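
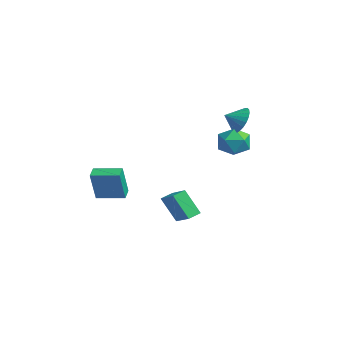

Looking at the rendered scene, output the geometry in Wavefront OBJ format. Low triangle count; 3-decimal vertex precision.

v -0.043 -0.853 -2.569
v 1.274 -0.663 -1.897
v -0.264 -0.082 -2.354
v 1.053 0.108 -1.682
v 0.647 -0.228 -4.098
v 1.964 -0.038 -3.426
v 0.426 0.543 -3.883
v 1.743 0.733 -3.211
v -0.599 4.086 2.434
v 0.23 4.174 2.911
v -0.761 3.174 2.886
v -0.009 4.335 3.15
v -0.338 4.458 3.28
v -0.707 4.524 3.282
v -1.059 4.524 3.154
v -1.341 4.457 2.917
v -1.51 4.333 2.607
v -1.541 4.172 2.27
v -1.428 3.998 1.958
v -1.189 3.837 1.719
v -0.86 3.714 1.589
v -0.491 3.647 1.587
v -0.139 3.648 1.715
v 0.143 3.715 1.952
v 0.313 3.838 2.262
v 0.343 4 2.599
v -1.308 4.535 0.4
v -0.241 4.477 0.314
v -1.319 3.043 1.286
v -0.252 2.985 1.2
v -0.699 3.74 1.817
v -0.693 4.662 1.269
v -0.867 2.858 0.331
v -0.861 3.78 -0.217
v 0.032 3.44 0.272
v 0.135 3.985 1.19
v -1.695 3.535 0.41
v -1.592 4.08 1.328
v -2.464 -3.523 -2.478
v -2.058 -3.996 -0.578
v -1.541 -2.163 -2.337
v -1.135 -2.635 -0.436
v -1.805 -3.945 -2.724
v -1.399 -4.417 -0.823
v -0.882 -2.584 -2.582
v -0.476 -3.057 -0.682
f 2 4 1
f 5 2 1
f 1 4 3
f 3 5 1
f 2 8 4
f 6 2 5
f 6 8 2
f 4 8 3
f 7 5 3
f 3 8 7
f 7 6 5
f 8 6 7
f 10 9 12
f 10 12 11
f 12 9 13
f 12 13 11
f 13 9 14
f 13 14 11
f 14 9 15
f 14 15 11
f 15 9 16
f 15 16 11
f 16 9 17
f 16 17 11
f 17 9 18
f 17 18 11
f 18 9 19
f 18 19 11
f 19 9 20
f 19 20 11
f 20 9 21
f 20 21 11
f 21 9 22
f 21 22 11
f 22 9 23
f 22 23 11
f 23 9 24
f 23 24 11
f 24 9 25
f 24 25 11
f 25 9 26
f 25 26 11
f 26 9 10
f 26 10 11
f 27 38 32
f 27 32 28
f 27 28 34
f 27 34 37
f 27 37 38
f 28 32 36
f 32 38 31
f 38 37 29
f 37 34 33
f 34 28 35
f 30 36 31
f 30 31 29
f 30 29 33
f 30 33 35
f 30 35 36
f 31 36 32
f 29 31 38
f 33 29 37
f 35 33 34
f 36 35 28
f 40 42 39
f 43 40 39
f 39 42 41
f 41 43 39
f 40 46 42
f 44 40 43
f 44 46 40
f 42 46 41
f 45 43 41
f 41 46 45
f 45 44 43
f 46 44 45



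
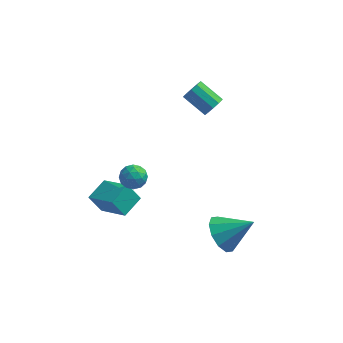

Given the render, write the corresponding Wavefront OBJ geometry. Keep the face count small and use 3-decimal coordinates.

v -1.463 -3.089 1.356
v -1.128 -2.823 1.929
v -0.872 -4.077 1.471
v -0.537 -3.811 2.044
v -1.235 -3.965 2.077
v -1.6 -3.354 2.006
v -0.4 -3.546 1.394
v -0.765 -2.935 1.323
v -0.471 -3.105 1.952
v -0.987 -3.364 2.374
v -1.013 -3.536 1.026
v -1.529 -3.795 1.448
v -1.347 -2.869 1.633
v -0.653 -4.031 1.767
v -1.063 -4.122 1.787
v -0.866 -3.965 2.123
v -1.624 -3.182 1.678
v -1.428 -3.025 2.015
v -1.49 -3.697 2.101
v -0.572 -3.875 1.385
v -0.376 -3.718 1.722
v -1.134 -2.935 1.277
v -0.937 -2.778 1.613
v -0.51 -3.203 1.299
v -0.764 -2.878 1.983
v -0.417 -3.459 2.05
v -0.337 -3.303 1.668
v -0.551 -2.944 1.627
v -1.067 -3.031 2.231
v -0.72 -3.612 2.298
v -1.13 -3.702 2.318
v -1.345 -3.343 2.276
v -0.681 -3.197 2.245
v -1.28 -3.288 1.102
v -0.933 -3.869 1.169
v -0.655 -3.557 1.124
v -0.87 -3.198 1.082
v -1.583 -3.441 1.35
v -1.236 -4.022 1.417
v -1.449 -3.956 1.773
v -1.663 -3.597 1.732
v -1.319 -3.703 1.155
v 2.027 2.883 1.142
v 2.425 3.062 1.624
v 1.251 3.636 2.38
v 0.853 3.457 1.898
v 2.404 3.365 1.361
v 1.23 3.939 2.117
v 2.239 3.484 1.015
v 1.065 4.058 1.771
v 1.993 3.374 0.717
v 0.819 3.948 1.473
v 1.76 3.076 0.581
v 0.586 3.65 1.338
v 1.629 2.704 0.66
v 0.455 3.278 1.416
v 1.65 2.401 0.923
v 0.476 2.975 1.679
v 1.815 2.282 1.269
v 0.641 2.856 2.025
v 2.061 2.392 1.567
v 0.887 2.966 2.323
v 2.294 2.69 1.702
v 1.12 3.264 2.459
v 3.137 -2.454 -3.64
v 3.771 -2.34 -4.52
v 4.663 -2.286 -2.52
v 3.565 -1.727 -4.331
v 3.195 -1.392 -3.878
v 2.804 -1.462 -3.335
v 2.54 -1.912 -2.908
v 2.504 -2.568 -2.761
v 2.71 -3.181 -2.949
v 3.08 -3.516 -3.402
v 3.471 -3.446 -3.946
v 3.735 -2.997 -4.373
v -3.572 -1.614 -2.519
v -2.207 -2.65 -1.527
v -2.972 -0.518 -2.199
v -1.607 -1.554 -1.208
v -2.933 -1.686 -3.472
v -1.568 -2.722 -2.481
v -2.333 -0.59 -3.153
v -0.968 -1.626 -2.161
f 1 38 17
f 38 12 41
f 17 41 6
f 38 41 17
f 1 17 13
f 17 6 18
f 13 18 2
f 17 18 13
f 1 13 22
f 13 2 23
f 22 23 8
f 13 23 22
f 1 22 34
f 22 8 37
f 34 37 11
f 22 37 34
f 1 34 38
f 34 11 42
f 38 42 12
f 34 42 38
f 2 18 29
f 18 6 32
f 29 32 10
f 18 32 29
f 6 41 19
f 41 12 40
f 19 40 5
f 41 40 19
f 12 42 39
f 42 11 35
f 39 35 3
f 42 35 39
f 11 37 36
f 37 8 24
f 36 24 7
f 37 24 36
f 8 23 28
f 23 2 25
f 28 25 9
f 23 25 28
f 4 30 16
f 30 10 31
f 16 31 5
f 30 31 16
f 4 16 14
f 16 5 15
f 14 15 3
f 16 15 14
f 4 14 21
f 14 3 20
f 21 20 7
f 14 20 21
f 4 21 26
f 21 7 27
f 26 27 9
f 21 27 26
f 4 26 30
f 26 9 33
f 30 33 10
f 26 33 30
f 5 31 19
f 31 10 32
f 19 32 6
f 31 32 19
f 3 15 39
f 15 5 40
f 39 40 12
f 15 40 39
f 7 20 36
f 20 3 35
f 36 35 11
f 20 35 36
f 9 27 28
f 27 7 24
f 28 24 8
f 27 24 28
f 10 33 29
f 33 9 25
f 29 25 2
f 33 25 29
f 44 43 47
f 44 47 45
f 45 47 48
f 45 48 46
f 47 43 49
f 47 49 48
f 48 49 50
f 48 50 46
f 49 43 51
f 49 51 50
f 50 51 52
f 50 52 46
f 51 43 53
f 51 53 52
f 52 53 54
f 52 54 46
f 53 43 55
f 53 55 54
f 54 55 56
f 54 56 46
f 55 43 57
f 55 57 56
f 56 57 58
f 56 58 46
f 57 43 59
f 57 59 58
f 58 59 60
f 58 60 46
f 59 43 61
f 59 61 60
f 60 61 62
f 60 62 46
f 61 43 63
f 61 63 62
f 62 63 64
f 62 64 46
f 63 43 44
f 63 44 64
f 64 44 45
f 64 45 46
f 66 65 68
f 66 68 67
f 68 65 69
f 68 69 67
f 69 65 70
f 69 70 67
f 70 65 71
f 70 71 67
f 71 65 72
f 71 72 67
f 72 65 73
f 72 73 67
f 73 65 74
f 73 74 67
f 74 65 75
f 74 75 67
f 75 65 76
f 75 76 67
f 76 65 66
f 76 66 67
f 78 80 77
f 81 78 77
f 77 80 79
f 79 81 77
f 78 84 80
f 82 78 81
f 82 84 78
f 80 84 79
f 83 81 79
f 79 84 83
f 83 82 81
f 84 82 83



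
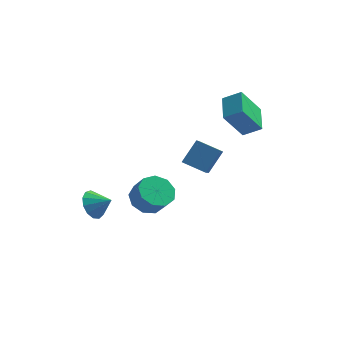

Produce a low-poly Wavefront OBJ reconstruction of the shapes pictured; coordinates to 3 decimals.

v 0.164 -2.155 0.663
v 0.703 -1.429 1.692
v 0.028 -0.386 -0.515
v 0.567 0.341 0.513
v 1.273 -2.361 0.227
v 1.812 -1.634 1.255
v 1.137 -0.591 -0.952
v 1.676 0.135 0.077
v 2.321 1.846 1.822
v 2.056 3.285 2.27
v 1.414 1.843 1.294
v 1.149 3.282 1.742
v 3.171 2.458 0.358
v 2.906 3.897 0.806
v 2.264 2.455 -0.17
v 1.999 3.894 0.278
v -1.979 0.726 -3.949
v -1.481 0.16 -4.543
v -0.923 -0.292 -3.645
v -1.421 0.274 -3.051
v -1.163 0.728 -4.455
v -0.605 0.276 -3.556
v -1.227 1.295 -4.13
v -0.669 0.843 -3.232
v -1.643 1.596 -3.721
v -1.085 1.144 -2.822
v -2.216 1.489 -3.418
v -1.658 1.038 -2.52
v -2.678 1.026 -3.364
v -2.12 0.575 -2.466
v -2.813 0.422 -3.584
v -2.255 -0.029 -2.685
v -2.558 -0.04 -3.975
v -2 -0.491 -3.076
v -2.031 -0.143 -4.353
v -1.473 -0.595 -3.455
v -3.711 -3.016 -2.063
v -3.381 -3.366 -2.727
v -2.849 -3.164 -1.557
v -3.286 -2.915 -2.757
v -3.326 -2.496 -2.567
v -3.488 -2.242 -2.216
v -3.72 -2.234 -1.817
v -3.95 -2.474 -1.496
v -4.104 -2.886 -1.355
v -4.133 -3.339 -1.439
v -4.028 -3.69 -1.72
v -3.822 -3.827 -2.111
v -3.581 -3.706 -2.486
f 2 4 1
f 5 2 1
f 1 4 3
f 3 5 1
f 2 8 4
f 6 2 5
f 6 8 2
f 4 8 3
f 7 5 3
f 3 8 7
f 7 6 5
f 8 6 7
f 10 12 9
f 13 10 9
f 9 12 11
f 11 13 9
f 10 16 12
f 14 10 13
f 14 16 10
f 12 16 11
f 15 13 11
f 11 16 15
f 15 14 13
f 16 14 15
f 18 17 21
f 18 21 19
f 19 21 22
f 19 22 20
f 21 17 23
f 21 23 22
f 22 23 24
f 22 24 20
f 23 17 25
f 23 25 24
f 24 25 26
f 24 26 20
f 25 17 27
f 25 27 26
f 26 27 28
f 26 28 20
f 27 17 29
f 27 29 28
f 28 29 30
f 28 30 20
f 29 17 31
f 29 31 30
f 30 31 32
f 30 32 20
f 31 17 33
f 31 33 32
f 32 33 34
f 32 34 20
f 33 17 35
f 33 35 34
f 34 35 36
f 34 36 20
f 35 17 18
f 35 18 36
f 36 18 19
f 36 19 20
f 38 37 40
f 38 40 39
f 40 37 41
f 40 41 39
f 41 37 42
f 41 42 39
f 42 37 43
f 42 43 39
f 43 37 44
f 43 44 39
f 44 37 45
f 44 45 39
f 45 37 46
f 45 46 39
f 46 37 47
f 46 47 39
f 47 37 48
f 47 48 39
f 48 37 49
f 48 49 39
f 49 37 38
f 49 38 39



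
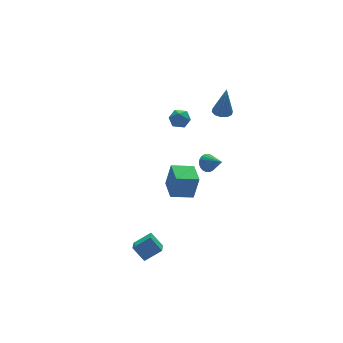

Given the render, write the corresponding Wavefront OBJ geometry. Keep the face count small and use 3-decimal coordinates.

v -3.731 -1.912 -2.908
v -2.81 -2.143 -2.277
v -3.219 -1.053 -3.341
v -2.298 -1.284 -2.71
v -3.362 -2.516 -3.67
v -2.441 -2.747 -3.039
v -2.85 -1.657 -4.103
v -1.929 -1.888 -3.472
v 1.08 2.23 3.689
v 1.57 1.785 3.701
v 0.67 1.755 2.819
v 1.16 1.31 2.831
v 0.697 1.305 3.305
v 0.95 1.599 3.842
v 1.29 1.941 2.678
v 1.543 2.235 3.215
v 1.7 1.606 3.076
v 1.334 1.213 3.463
v 0.906 2.327 3.057
v 0.54 1.934 3.444
v 1.063 2.718 -3.871
v 1.347 2.581 -2.343
v 1.5 4.09 -3.829
v 1.783 3.952 -2.301
v 2.317 2.328 -4.139
v 2.6 2.19 -2.611
v 2.753 3.699 -4.097
v 3.037 3.562 -2.569
v 3.749 1.76 2.923
v 4.105 2.217 2.953
v 3.871 1.54 4.817
v 3.769 2.336 2.989
v 3.425 2.235 2.999
v 3.205 1.952 2.98
v 3.193 1.596 2.94
v 3.393 1.303 2.893
v 3.73 1.184 2.858
v 4.073 1.285 2.847
v 4.293 1.567 2.866
v 4.306 1.923 2.907
v 2.749 1.557 -0.844
v 3.115 1.388 -1.301
v 3.071 0.563 -0.216
v 3.271 1.528 -1.158
v 3.336 1.674 -0.961
v 3.3 1.799 -0.744
v 3.168 1.883 -0.544
v 2.964 1.91 -0.396
v 2.723 1.877 -0.325
v 2.486 1.788 -0.344
v 2.295 1.659 -0.45
v 2.182 1.513 -0.624
v 2.167 1.374 -0.836
v 2.253 1.267 -1.049
v 2.424 1.211 -1.227
v 2.652 1.214 -1.339
v 2.896 1.276 -1.365
f 2 4 1
f 5 2 1
f 1 4 3
f 3 5 1
f 2 8 4
f 6 2 5
f 6 8 2
f 4 8 3
f 7 5 3
f 3 8 7
f 7 6 5
f 8 6 7
f 9 20 14
f 9 14 10
f 9 10 16
f 9 16 19
f 9 19 20
f 10 14 18
f 14 20 13
f 20 19 11
f 19 16 15
f 16 10 17
f 12 18 13
f 12 13 11
f 12 11 15
f 12 15 17
f 12 17 18
f 13 18 14
f 11 13 20
f 15 11 19
f 17 15 16
f 18 17 10
f 22 24 21
f 25 22 21
f 21 24 23
f 23 25 21
f 22 28 24
f 26 22 25
f 26 28 22
f 24 28 23
f 27 25 23
f 23 28 27
f 27 26 25
f 28 26 27
f 30 29 32
f 30 32 31
f 32 29 33
f 32 33 31
f 33 29 34
f 33 34 31
f 34 29 35
f 34 35 31
f 35 29 36
f 35 36 31
f 36 29 37
f 36 37 31
f 37 29 38
f 37 38 31
f 38 29 39
f 38 39 31
f 39 29 40
f 39 40 31
f 40 29 30
f 40 30 31
f 42 41 44
f 42 44 43
f 44 41 45
f 44 45 43
f 45 41 46
f 45 46 43
f 46 41 47
f 46 47 43
f 47 41 48
f 47 48 43
f 48 41 49
f 48 49 43
f 49 41 50
f 49 50 43
f 50 41 51
f 50 51 43
f 51 41 52
f 51 52 43
f 52 41 53
f 52 53 43
f 53 41 54
f 53 54 43
f 54 41 55
f 54 55 43
f 55 41 56
f 55 56 43
f 56 41 57
f 56 57 43
f 57 41 42
f 57 42 43



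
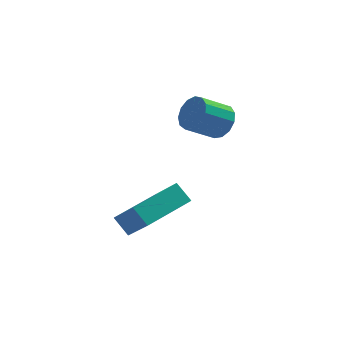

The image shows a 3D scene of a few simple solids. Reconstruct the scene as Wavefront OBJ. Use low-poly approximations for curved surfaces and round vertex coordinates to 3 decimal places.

v -4.587 -3.626 -0.24
v -3.937 -4.82 1.227
v -2.938 -2.362 0.058
v -2.287 -3.555 1.525
v -4.093 -4.125 -0.865
v -3.442 -5.318 0.602
v -2.443 -2.86 -0.567
v -1.793 -4.054 0.9
v -0.342 0.099 2.241
v 0.106 -0.472 2.6
v -1.029 -0.85 3.418
v -1.478 -0.279 3.059
v 0.159 -0.093 2.848
v -0.977 -0.471 3.666
v 0.052 0.348 2.903
v -1.084 -0.03 3.721
v -0.18 0.709 2.748
v -1.315 0.331 3.567
v -0.463 0.877 2.432
v -1.599 0.499 3.251
v -0.708 0.797 2.056
v -1.844 0.419 2.874
v -0.837 0.496 1.738
v -1.973 0.118 2.556
v -0.809 0.069 1.579
v -1.944 -0.309 2.398
v -0.632 -0.349 1.631
v -1.768 -0.727 2.449
v -0.364 -0.624 1.877
v -1.5 -1.002 2.695
v -0.088 -0.67 2.238
v -1.224 -1.048 3.056
f 2 4 1
f 5 2 1
f 1 4 3
f 3 5 1
f 2 8 4
f 6 2 5
f 6 8 2
f 4 8 3
f 7 5 3
f 3 8 7
f 7 6 5
f 8 6 7
f 10 9 13
f 10 13 11
f 11 13 14
f 11 14 12
f 13 9 15
f 13 15 14
f 14 15 16
f 14 16 12
f 15 9 17
f 15 17 16
f 16 17 18
f 16 18 12
f 17 9 19
f 17 19 18
f 18 19 20
f 18 20 12
f 19 9 21
f 19 21 20
f 20 21 22
f 20 22 12
f 21 9 23
f 21 23 22
f 22 23 24
f 22 24 12
f 23 9 25
f 23 25 24
f 24 25 26
f 24 26 12
f 25 9 27
f 25 27 26
f 26 27 28
f 26 28 12
f 27 9 29
f 27 29 28
f 28 29 30
f 28 30 12
f 29 9 31
f 29 31 30
f 30 31 32
f 30 32 12
f 31 9 10
f 31 10 32
f 32 10 11
f 32 11 12



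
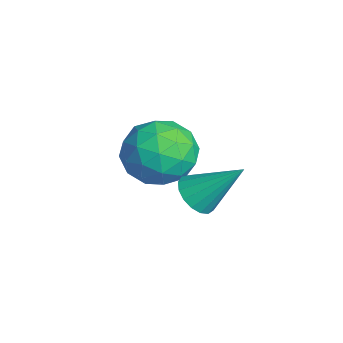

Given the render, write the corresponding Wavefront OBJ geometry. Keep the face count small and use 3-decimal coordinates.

v 0.814 0.791 -4.186
v 1.69 0.59 -3.545
v -0.23 -0.09 -3.035
v 0.646 -0.291 -2.394
v 0.256 0.737 -2.49
v 0.901 1.282 -3.201
v 0.559 -0.782 -3.379
v 1.204 -0.237 -4.09
v 1.532 -0.382 -3.046
v 1.345 0.557 -2.496
v 0.115 -0.057 -4.084
v -0.072 0.882 -3.534
v 1.344 0.768 -3.966
v 0.116 -0.268 -2.614
v -0.113 0.336 -2.67
v 0.402 0.219 -2.293
v 0.88 1.175 -3.764
v 1.395 1.057 -3.387
v 0.552 1.143 -2.768
v 0.065 -0.557 -3.193
v 0.58 -0.675 -2.816
v 1.058 0.281 -4.287
v 1.573 0.164 -3.91
v 0.908 -0.643 -3.812
v 1.766 0.079 -3.296
v 1.152 -0.439 -2.62
v 1.101 -0.728 -3.199
v 1.48 -0.408 -3.617
v 1.656 0.631 -2.973
v 1.042 0.113 -2.297
v 0.813 0.717 -2.353
v 1.192 1.037 -2.771
v 1.563 0.059 -2.68
v 0.418 0.387 -4.283
v -0.196 -0.131 -3.607
v 0.268 -0.537 -3.809
v 0.647 -0.217 -4.227
v 0.308 0.939 -3.96
v -0.306 0.421 -3.284
v -0.02 0.908 -2.963
v 0.359 1.228 -3.381
v -0.103 0.441 -3.9
v 3.339 0.566 -2.967
v 3.842 0.736 -3.341
v 3.821 1.634 -1.833
v 3.616 0.931 -3.428
v 3.326 1.042 -3.409
v 3.039 1.044 -3.289
v 2.821 0.936 -3.095
v 2.721 0.744 -2.872
v 2.763 0.511 -2.67
v 2.937 0.291 -2.536
v 3.203 0.133 -2.501
v 3.501 0.075 -2.572
v 3.761 0.129 -2.734
v 3.924 0.284 -2.949
v 3.954 0.503 -3.168
f 1 38 17
f 38 12 41
f 17 41 6
f 38 41 17
f 1 17 13
f 17 6 18
f 13 18 2
f 17 18 13
f 1 13 22
f 13 2 23
f 22 23 8
f 13 23 22
f 1 22 34
f 22 8 37
f 34 37 11
f 22 37 34
f 1 34 38
f 34 11 42
f 38 42 12
f 34 42 38
f 2 18 29
f 18 6 32
f 29 32 10
f 18 32 29
f 6 41 19
f 41 12 40
f 19 40 5
f 41 40 19
f 12 42 39
f 42 11 35
f 39 35 3
f 42 35 39
f 11 37 36
f 37 8 24
f 36 24 7
f 37 24 36
f 8 23 28
f 23 2 25
f 28 25 9
f 23 25 28
f 4 30 16
f 30 10 31
f 16 31 5
f 30 31 16
f 4 16 14
f 16 5 15
f 14 15 3
f 16 15 14
f 4 14 21
f 14 3 20
f 21 20 7
f 14 20 21
f 4 21 26
f 21 7 27
f 26 27 9
f 21 27 26
f 4 26 30
f 26 9 33
f 30 33 10
f 26 33 30
f 5 31 19
f 31 10 32
f 19 32 6
f 31 32 19
f 3 15 39
f 15 5 40
f 39 40 12
f 15 40 39
f 7 20 36
f 20 3 35
f 36 35 11
f 20 35 36
f 9 27 28
f 27 7 24
f 28 24 8
f 27 24 28
f 10 33 29
f 33 9 25
f 29 25 2
f 33 25 29
f 44 43 46
f 44 46 45
f 46 43 47
f 46 47 45
f 47 43 48
f 47 48 45
f 48 43 49
f 48 49 45
f 49 43 50
f 49 50 45
f 50 43 51
f 50 51 45
f 51 43 52
f 51 52 45
f 52 43 53
f 52 53 45
f 53 43 54
f 53 54 45
f 54 43 55
f 54 55 45
f 55 43 56
f 55 56 45
f 56 43 57
f 56 57 45
f 57 43 44
f 57 44 45



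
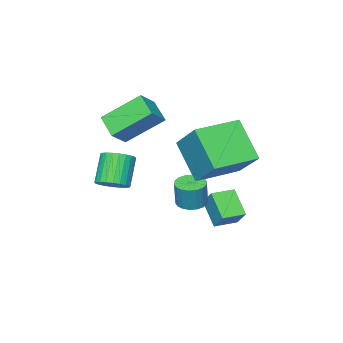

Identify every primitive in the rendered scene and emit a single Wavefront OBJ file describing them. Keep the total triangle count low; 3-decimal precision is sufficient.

v -0.18 -1.539 -1.681
v 0.336 -2.056 -1.559
v -0.445 -2.537 -0.297
v -0.96 -2.021 -0.419
v 0.442 -1.833 -1.408
v -0.338 -2.315 -0.146
v 0.454 -1.566 -1.299
v -0.327 -2.047 -0.037
v 0.369 -1.295 -1.248
v -0.412 -1.776 0.013
v 0.2 -1.061 -1.263
v -0.58 -1.542 -0.002
v -0.026 -0.9 -1.342
v -0.807 -1.381 -0.08
v -0.276 -0.836 -1.472
v -1.056 -1.317 -0.21
v -0.511 -0.879 -1.634
v -1.291 -1.36 -0.372
v -0.695 -1.023 -1.803
v -1.476 -1.504 -0.541
v -0.802 -1.245 -1.954
v -1.582 -1.727 -0.692
v -0.813 -1.513 -2.063
v -1.594 -1.994 -0.801
v -0.728 -1.784 -2.113
v -1.509 -2.265 -0.852
v -0.56 -2.018 -2.098
v -1.34 -2.499 -0.837
v -0.333 -2.179 -2.02
v -1.114 -2.66 -0.758
v -0.084 -2.243 -1.89
v -0.864 -2.724 -0.628
v 0.151 -2.2 -1.728
v -0.629 -2.681 -0.466
v -3.957 0.903 0.912
v -3.505 2.416 2.297
v -3.678 2.296 -0.701
v -3.226 3.809 0.683
v -1.954 0.391 0.817
v -1.502 1.904 2.201
v -1.675 1.784 -0.797
v -1.223 3.297 0.588
v -4.326 0.926 -3
v -4.064 1.659 -2.153
v -3.986 1.915 -3.961
v -3.724 2.648 -3.114
v -3.316 0.572 -3.006
v -3.054 1.305 -2.159
v -2.976 1.561 -3.967
v -2.714 2.294 -3.12
v -1.338 -1.984 0.265
v -1.677 -3.016 0.883
v -2.517 -0.829 1.548
v -2.856 -1.862 2.166
v -0.464 -1.858 0.954
v -0.803 -2.891 1.572
v -1.643 -0.704 2.237
v -1.982 -1.736 2.855
v -1.795 1.449 -2.137
v -1.296 1.859 -2.271
v -1.086 2.001 -1.057
v -1.585 1.591 -0.923
v -1.526 2.041 -2.253
v -1.316 2.183 -1.039
v -1.81 2.105 -2.211
v -1.6 2.247 -0.997
v -2.09 2.039 -2.155
v -1.881 2.181 -0.941
v -2.313 1.856 -2.095
v -2.103 1.998 -0.881
v -2.432 1.593 -2.044
v -2.222 1.735 -0.83
v -2.426 1.301 -2.011
v -2.216 1.443 -0.797
v -2.294 1.039 -2.003
v -2.084 1.181 -0.789
v -2.064 0.857 -2.021
v -1.854 0.999 -0.807
v -1.78 0.793 -2.063
v -1.57 0.935 -0.849
v -1.499 0.859 -2.119
v -1.29 1.001 -0.905
v -1.277 1.042 -2.179
v -1.067 1.184 -0.965
v -1.158 1.305 -2.23
v -0.948 1.447 -1.016
v -1.164 1.597 -2.263
v -0.954 1.739 -1.049
f 2 1 5
f 2 5 3
f 3 5 6
f 3 6 4
f 5 1 7
f 5 7 6
f 6 7 8
f 6 8 4
f 7 1 9
f 7 9 8
f 8 9 10
f 8 10 4
f 9 1 11
f 9 11 10
f 10 11 12
f 10 12 4
f 11 1 13
f 11 13 12
f 12 13 14
f 12 14 4
f 13 1 15
f 13 15 14
f 14 15 16
f 14 16 4
f 15 1 17
f 15 17 16
f 16 17 18
f 16 18 4
f 17 1 19
f 17 19 18
f 18 19 20
f 18 20 4
f 19 1 21
f 19 21 20
f 20 21 22
f 20 22 4
f 21 1 23
f 21 23 22
f 22 23 24
f 22 24 4
f 23 1 25
f 23 25 24
f 24 25 26
f 24 26 4
f 25 1 27
f 25 27 26
f 26 27 28
f 26 28 4
f 27 1 29
f 27 29 28
f 28 29 30
f 28 30 4
f 29 1 31
f 29 31 30
f 30 31 32
f 30 32 4
f 31 1 33
f 31 33 32
f 32 33 34
f 32 34 4
f 33 1 2
f 33 2 34
f 34 2 3
f 34 3 4
f 36 38 35
f 39 36 35
f 35 38 37
f 37 39 35
f 36 42 38
f 40 36 39
f 40 42 36
f 38 42 37
f 41 39 37
f 37 42 41
f 41 40 39
f 42 40 41
f 44 46 43
f 47 44 43
f 43 46 45
f 45 47 43
f 44 50 46
f 48 44 47
f 48 50 44
f 46 50 45
f 49 47 45
f 45 50 49
f 49 48 47
f 50 48 49
f 52 54 51
f 55 52 51
f 51 54 53
f 53 55 51
f 52 58 54
f 56 52 55
f 56 58 52
f 54 58 53
f 57 55 53
f 53 58 57
f 57 56 55
f 58 56 57
f 60 59 63
f 60 63 61
f 61 63 64
f 61 64 62
f 63 59 65
f 63 65 64
f 64 65 66
f 64 66 62
f 65 59 67
f 65 67 66
f 66 67 68
f 66 68 62
f 67 59 69
f 67 69 68
f 68 69 70
f 68 70 62
f 69 59 71
f 69 71 70
f 70 71 72
f 70 72 62
f 71 59 73
f 71 73 72
f 72 73 74
f 72 74 62
f 73 59 75
f 73 75 74
f 74 75 76
f 74 76 62
f 75 59 77
f 75 77 76
f 76 77 78
f 76 78 62
f 77 59 79
f 77 79 78
f 78 79 80
f 78 80 62
f 79 59 81
f 79 81 80
f 80 81 82
f 80 82 62
f 81 59 83
f 81 83 82
f 82 83 84
f 82 84 62
f 83 59 85
f 83 85 84
f 84 85 86
f 84 86 62
f 85 59 87
f 85 87 86
f 86 87 88
f 86 88 62
f 87 59 60
f 87 60 88
f 88 60 61
f 88 61 62



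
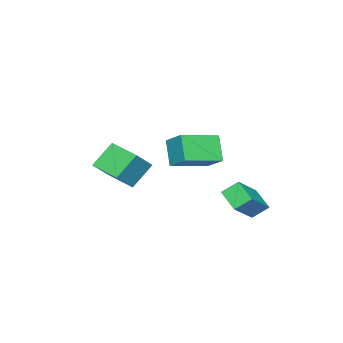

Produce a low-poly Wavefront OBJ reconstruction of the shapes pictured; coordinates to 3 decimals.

v -2.2 -2.118 -1.907
v -1.177 -2.203 -0.956
v -1.88 -0.731 -2.127
v -0.857 -0.817 -1.176
v -1.303 -2.483 -2.904
v -0.28 -2.569 -1.953
v -0.983 -1.097 -3.124
v 0.04 -1.182 -2.173
v -0.08 1.068 0.418
v 0.234 1.935 1.053
v -1.548 1.891 0.019
v -1.234 2.759 0.654
v 0.494 1.601 -0.594
v 0.808 2.469 0.041
v -0.974 2.425 -0.993
v -0.66 3.292 -0.358
v -3.016 2.668 -3.745
v -3.429 3.22 -3.198
v -2.576 3.532 -4.285
v -2.989 4.084 -3.737
v -1.651 2.636 -2.683
v -2.064 3.188 -2.135
v -1.211 3.5 -3.222
v -1.624 4.052 -2.675
f 2 4 1
f 5 2 1
f 1 4 3
f 3 5 1
f 2 8 4
f 6 2 5
f 6 8 2
f 4 8 3
f 7 5 3
f 3 8 7
f 7 6 5
f 8 6 7
f 10 12 9
f 13 10 9
f 9 12 11
f 11 13 9
f 10 16 12
f 14 10 13
f 14 16 10
f 12 16 11
f 15 13 11
f 11 16 15
f 15 14 13
f 16 14 15
f 18 20 17
f 21 18 17
f 17 20 19
f 19 21 17
f 18 24 20
f 22 18 21
f 22 24 18
f 20 24 19
f 23 21 19
f 19 24 23
f 23 22 21
f 24 22 23



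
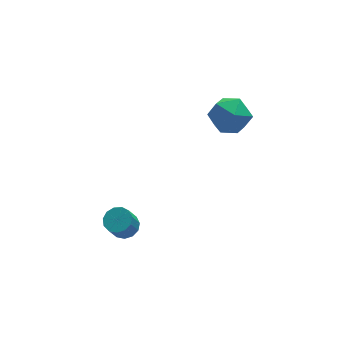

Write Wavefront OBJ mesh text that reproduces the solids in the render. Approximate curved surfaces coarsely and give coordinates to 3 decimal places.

v 2.046 3.824 3.653
v 3.072 4.023 3.025
v 2.948 2.397 4.675
v 3.974 2.596 4.047
v 3.573 3.431 4.84
v 3.016 4.313 4.208
v 3.004 2.107 3.492
v 2.447 2.989 2.86
v 3.665 2.961 2.925
v 4.016 3.78 3.758
v 2.004 2.64 3.942
v 2.355 3.459 4.775
v -3.002 1.305 -1.429
v -2.323 1.083 -1.201
v -2.799 0.733 -0.123
v -3.478 0.955 -0.351
v -2.36 1.488 -1.087
v -2.837 1.138 -0.008
v -2.601 1.835 -1.081
v -3.078 1.485 -0.002
v -2.97 2.013 -1.186
v -3.446 1.664 -0.107
v -3.348 1.967 -1.368
v -3.825 1.618 -0.289
v -3.617 1.71 -1.57
v -4.093 1.361 -0.491
v -3.69 1.325 -1.727
v -4.166 0.976 -0.648
v -3.545 0.933 -1.79
v -4.021 0.584 -0.711
v -3.227 0.659 -1.738
v -3.704 0.31 -0.659
v -2.838 0.59 -1.588
v -3.314 0.241 -0.51
v -2.501 0.748 -1.388
v -2.977 0.399 -0.31
f 1 12 6
f 1 6 2
f 1 2 8
f 1 8 11
f 1 11 12
f 2 6 10
f 6 12 5
f 12 11 3
f 11 8 7
f 8 2 9
f 4 10 5
f 4 5 3
f 4 3 7
f 4 7 9
f 4 9 10
f 5 10 6
f 3 5 12
f 7 3 11
f 9 7 8
f 10 9 2
f 14 13 17
f 14 17 15
f 15 17 18
f 15 18 16
f 17 13 19
f 17 19 18
f 18 19 20
f 18 20 16
f 19 13 21
f 19 21 20
f 20 21 22
f 20 22 16
f 21 13 23
f 21 23 22
f 22 23 24
f 22 24 16
f 23 13 25
f 23 25 24
f 24 25 26
f 24 26 16
f 25 13 27
f 25 27 26
f 26 27 28
f 26 28 16
f 27 13 29
f 27 29 28
f 28 29 30
f 28 30 16
f 29 13 31
f 29 31 30
f 30 31 32
f 30 32 16
f 31 13 33
f 31 33 32
f 32 33 34
f 32 34 16
f 33 13 35
f 33 35 34
f 34 35 36
f 34 36 16
f 35 13 14
f 35 14 36
f 36 14 15
f 36 15 16



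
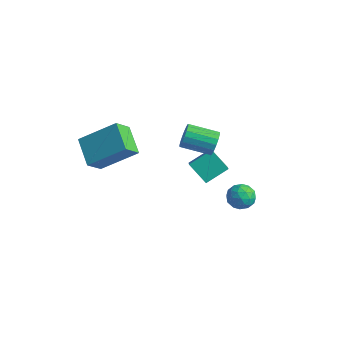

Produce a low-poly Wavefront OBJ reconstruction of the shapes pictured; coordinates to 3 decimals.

v -2.797 -4.322 -0.328
v -2.736 -5.178 0.482
v -4.077 -3.724 0.401
v -4.016 -4.58 1.211
v -1.544 -3.1 0.869
v -1.483 -3.956 1.679
v -2.824 -2.502 1.598
v -2.763 -3.358 2.408
v 1.494 1.256 -2.627
v 2.006 0.835 -2.972
v 0.854 0.265 -2.368
v 1.366 -0.156 -2.713
v 1.534 0.185 -2.07
v 1.93 0.797 -2.23
v 0.93 0.303 -3.11
v 1.326 0.915 -3.27
v 1.657 0.246 -3.27
v 2.03 0.173 -2.628
v 0.83 0.927 -2.712
v 1.203 0.854 -2.07
v 1.806 1.133 -2.822
v 1.054 -0.033 -2.518
v 1.153 0.168 -2.14
v 1.453 -0.08 -2.343
v 1.761 1.11 -2.386
v 2.062 0.863 -2.589
v 1.785 0.48 -2.059
v 0.798 0.237 -2.751
v 1.099 -0.01 -2.954
v 1.407 1.18 -2.997
v 1.707 0.932 -3.2
v 1.075 0.62 -3.281
v 1.902 0.539 -3.2
v 1.526 -0.043 -3.048
v 1.27 0.226 -3.281
v 1.503 0.586 -3.375
v 2.121 0.496 -2.822
v 1.745 -0.086 -2.67
v 1.844 0.114 -2.293
v 2.076 0.474 -2.387
v 1.917 0.15 -2.998
v 1.115 1.186 -2.67
v 0.739 0.604 -2.518
v 0.784 0.626 -2.953
v 1.016 0.986 -3.047
v 1.334 1.143 -2.292
v 0.958 0.561 -2.14
v 1.357 0.514 -1.965
v 1.59 0.874 -2.059
v 0.943 0.95 -2.342
v -1.437 1.725 -1.21
v -1.105 1.58 -0.623
v -2.291 0.65 -0.183
v -2.623 0.795 -0.77
v -1.286 1.846 -0.548
v -2.472 0.916 -0.108
v -1.501 2.084 -0.624
v -2.687 1.154 -0.184
v -1.702 2.24 -0.835
v -2.888 1.31 -0.395
v -1.842 2.278 -1.132
v -3.028 1.348 -0.692
v -1.889 2.19 -1.446
v -3.075 1.26 -1.006
v -1.833 1.995 -1.707
v -3.019 1.065 -1.267
v -1.686 1.738 -1.853
v -2.872 0.808 -1.414
v -1.482 1.478 -1.853
v -2.668 0.548 -1.413
v -1.268 1.275 -1.705
v -2.453 0.345 -1.265
v -1.092 1.175 -1.443
v -2.278 0.245 -1.003
v -0.996 1.201 -1.129
v -2.182 0.271 -0.689
v -1 1.347 -0.832
v -2.186 0.417 -0.393
v -2.811 1.306 -3.267
v -2.414 2.407 -2.615
v -1.805 1.459 -4.138
v -1.408 2.56 -3.486
v -2.192 0.72 -2.654
v -1.795 1.821 -2.002
v -1.186 0.873 -3.525
v -0.789 1.974 -2.873
f 2 4 1
f 5 2 1
f 1 4 3
f 3 5 1
f 2 8 4
f 6 2 5
f 6 8 2
f 4 8 3
f 7 5 3
f 3 8 7
f 7 6 5
f 8 6 7
f 9 46 25
f 46 20 49
f 25 49 14
f 46 49 25
f 9 25 21
f 25 14 26
f 21 26 10
f 25 26 21
f 9 21 30
f 21 10 31
f 30 31 16
f 21 31 30
f 9 30 42
f 30 16 45
f 42 45 19
f 30 45 42
f 9 42 46
f 42 19 50
f 46 50 20
f 42 50 46
f 10 26 37
f 26 14 40
f 37 40 18
f 26 40 37
f 14 49 27
f 49 20 48
f 27 48 13
f 49 48 27
f 20 50 47
f 50 19 43
f 47 43 11
f 50 43 47
f 19 45 44
f 45 16 32
f 44 32 15
f 45 32 44
f 16 31 36
f 31 10 33
f 36 33 17
f 31 33 36
f 12 38 24
f 38 18 39
f 24 39 13
f 38 39 24
f 12 24 22
f 24 13 23
f 22 23 11
f 24 23 22
f 12 22 29
f 22 11 28
f 29 28 15
f 22 28 29
f 12 29 34
f 29 15 35
f 34 35 17
f 29 35 34
f 12 34 38
f 34 17 41
f 38 41 18
f 34 41 38
f 13 39 27
f 39 18 40
f 27 40 14
f 39 40 27
f 11 23 47
f 23 13 48
f 47 48 20
f 23 48 47
f 15 28 44
f 28 11 43
f 44 43 19
f 28 43 44
f 17 35 36
f 35 15 32
f 36 32 16
f 35 32 36
f 18 41 37
f 41 17 33
f 37 33 10
f 41 33 37
f 52 51 55
f 52 55 53
f 53 55 56
f 53 56 54
f 55 51 57
f 55 57 56
f 56 57 58
f 56 58 54
f 57 51 59
f 57 59 58
f 58 59 60
f 58 60 54
f 59 51 61
f 59 61 60
f 60 61 62
f 60 62 54
f 61 51 63
f 61 63 62
f 62 63 64
f 62 64 54
f 63 51 65
f 63 65 64
f 64 65 66
f 64 66 54
f 65 51 67
f 65 67 66
f 66 67 68
f 66 68 54
f 67 51 69
f 67 69 68
f 68 69 70
f 68 70 54
f 69 51 71
f 69 71 70
f 70 71 72
f 70 72 54
f 71 51 73
f 71 73 72
f 72 73 74
f 72 74 54
f 73 51 75
f 73 75 74
f 74 75 76
f 74 76 54
f 75 51 77
f 75 77 76
f 76 77 78
f 76 78 54
f 77 51 52
f 77 52 78
f 78 52 53
f 78 53 54
f 80 82 79
f 83 80 79
f 79 82 81
f 81 83 79
f 80 86 82
f 84 80 83
f 84 86 80
f 82 86 81
f 85 83 81
f 81 86 85
f 85 84 83
f 86 84 85



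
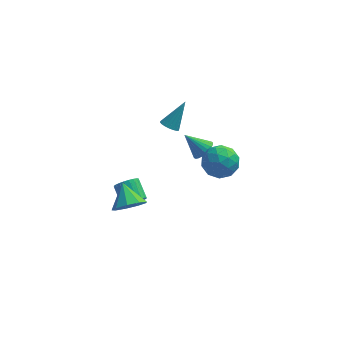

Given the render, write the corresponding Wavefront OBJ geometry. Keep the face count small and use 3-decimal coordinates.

v -2.977 -1.277 -3.456
v -2.387 -1.272 -3.027
v -2.912 -0.278 -2.316
v -3.503 -0.283 -2.744
v -2.31 -1.086 -3.229
v -2.835 -0.093 -2.518
v -2.335 -0.93 -3.466
v -2.86 0.064 -2.755
v -2.458 -0.827 -3.701
v -2.983 0.167 -2.99
v -2.66 -0.792 -3.899
v -3.185 0.202 -3.188
v -2.91 -0.831 -4.029
v -3.435 0.163 -3.318
v -3.17 -0.937 -4.072
v -3.696 0.056 -3.361
v -3.402 -1.096 -4.021
v -3.927 -0.102 -3.31
v -3.568 -1.282 -3.884
v -4.093 -0.288 -3.173
v -3.645 -1.467 -3.682
v -4.17 -0.474 -2.971
v -3.62 -1.624 -3.445
v -4.145 -0.63 -2.734
v -3.497 -1.727 -3.21
v -4.022 -0.733 -2.499
v -3.295 -1.762 -3.012
v -3.82 -0.768 -2.301
v -3.045 -1.723 -2.882
v -3.57 -0.729 -2.171
v -2.784 -1.616 -2.839
v -3.31 -0.623 -2.128
v -2.553 -1.458 -2.89
v -3.078 -0.464 -2.179
v 1.646 0.95 -1.612
v 2.605 0.511 -1.221
v 0.695 -0.191 -0.559
v 1.654 -0.63 -0.168
v 1.363 0.422 0.107
v 1.951 1.127 -0.544
v 1.349 -0.807 -1.236
v 1.937 -0.102 -1.887
v 2.422 -0.575 -0.989
v 2.431 0.185 -0.159
v 0.869 0.135 -1.621
v 0.878 0.895 -0.791
v 2.209 0.83 -1.509
v 1.091 -0.51 -0.271
v 0.92 0.108 -0.109
v 1.484 -0.15 0.121
v 1.825 1.192 -1.111
v 2.388 0.934 -0.881
v 1.658 0.882 -0.101
v 0.912 -0.614 -0.899
v 1.475 -0.872 -0.669
v 1.816 0.47 -1.901
v 2.38 0.212 -1.671
v 1.642 -0.562 -1.679
v 2.665 -0.066 -1.143
v 2.106 -0.736 -0.524
v 1.927 -0.84 -1.151
v 2.272 -0.426 -1.534
v 2.67 0.381 -0.655
v 2.111 -0.29 -0.036
v 1.94 0.328 0.126
v 2.286 0.743 -0.257
v 2.562 -0.257 -0.518
v 1.189 0.61 -1.744
v 0.63 -0.061 -1.125
v 1.014 -0.423 -1.523
v 1.36 -0.008 -1.906
v 1.194 1.056 -1.256
v 0.635 0.386 -0.637
v 1.028 0.746 -0.246
v 1.373 1.16 -0.629
v 0.738 0.577 -1.262
v -1.266 1.983 0.35
v -0.742 1.978 0.058
v -0.454 2.837 1.79
v -0.851 2.209 -0.018
v -1.041 2.397 -0.022
v -1.276 2.502 0.049
v -1.509 2.504 0.179
v -1.694 2.404 0.343
v -1.795 2.22 0.508
v -1.79 1.989 0.643
v -1.682 1.757 0.719
v -1.492 1.57 0.723
v -1.256 1.465 0.652
v -1.023 1.462 0.522
v -0.838 1.563 0.358
v -0.738 1.747 0.192
v -2.93 -4.199 -0.683
v -2.382 -4.541 0.054
v -3.41 -3.061 0.203
v -2.027 -4.106 -0.313
v -2.095 -3.715 -0.853
v -2.553 -3.55 -1.313
v -3.188 -3.689 -1.479
v -3.702 -4.067 -1.272
v -3.854 -4.506 -0.789
v -3.574 -4.802 -0.257
v -2.993 -4.816 0.076
v 0.537 3.622 -3.429
v 1.042 3.986 -3.01
v -0.557 3.878 -2.331
v 0.932 4.205 -3.17
v 0.762 4.335 -3.37
v 0.558 4.357 -3.578
v 0.35 4.267 -3.764
v 0.171 4.079 -3.899
v 0.048 3.821 -3.962
v -0.001 3.533 -3.944
v 0.032 3.259 -3.847
v 0.141 3.04 -3.687
v 0.311 2.91 -3.488
v 0.515 2.888 -3.279
v 0.723 2.978 -3.093
v 0.902 3.166 -2.959
v 1.025 3.424 -2.896
v 1.074 3.712 -2.914
f 2 1 5
f 2 5 3
f 3 5 6
f 3 6 4
f 5 1 7
f 5 7 6
f 6 7 8
f 6 8 4
f 7 1 9
f 7 9 8
f 8 9 10
f 8 10 4
f 9 1 11
f 9 11 10
f 10 11 12
f 10 12 4
f 11 1 13
f 11 13 12
f 12 13 14
f 12 14 4
f 13 1 15
f 13 15 14
f 14 15 16
f 14 16 4
f 15 1 17
f 15 17 16
f 16 17 18
f 16 18 4
f 17 1 19
f 17 19 18
f 18 19 20
f 18 20 4
f 19 1 21
f 19 21 20
f 20 21 22
f 20 22 4
f 21 1 23
f 21 23 22
f 22 23 24
f 22 24 4
f 23 1 25
f 23 25 24
f 24 25 26
f 24 26 4
f 25 1 27
f 25 27 26
f 26 27 28
f 26 28 4
f 27 1 29
f 27 29 28
f 28 29 30
f 28 30 4
f 29 1 31
f 29 31 30
f 30 31 32
f 30 32 4
f 31 1 33
f 31 33 32
f 32 33 34
f 32 34 4
f 33 1 2
f 33 2 34
f 34 2 3
f 34 3 4
f 35 72 51
f 72 46 75
f 51 75 40
f 72 75 51
f 35 51 47
f 51 40 52
f 47 52 36
f 51 52 47
f 35 47 56
f 47 36 57
f 56 57 42
f 47 57 56
f 35 56 68
f 56 42 71
f 68 71 45
f 56 71 68
f 35 68 72
f 68 45 76
f 72 76 46
f 68 76 72
f 36 52 63
f 52 40 66
f 63 66 44
f 52 66 63
f 40 75 53
f 75 46 74
f 53 74 39
f 75 74 53
f 46 76 73
f 76 45 69
f 73 69 37
f 76 69 73
f 45 71 70
f 71 42 58
f 70 58 41
f 71 58 70
f 42 57 62
f 57 36 59
f 62 59 43
f 57 59 62
f 38 64 50
f 64 44 65
f 50 65 39
f 64 65 50
f 38 50 48
f 50 39 49
f 48 49 37
f 50 49 48
f 38 48 55
f 48 37 54
f 55 54 41
f 48 54 55
f 38 55 60
f 55 41 61
f 60 61 43
f 55 61 60
f 38 60 64
f 60 43 67
f 64 67 44
f 60 67 64
f 39 65 53
f 65 44 66
f 53 66 40
f 65 66 53
f 37 49 73
f 49 39 74
f 73 74 46
f 49 74 73
f 41 54 70
f 54 37 69
f 70 69 45
f 54 69 70
f 43 61 62
f 61 41 58
f 62 58 42
f 61 58 62
f 44 67 63
f 67 43 59
f 63 59 36
f 67 59 63
f 78 77 80
f 78 80 79
f 80 77 81
f 80 81 79
f 81 77 82
f 81 82 79
f 82 77 83
f 82 83 79
f 83 77 84
f 83 84 79
f 84 77 85
f 84 85 79
f 85 77 86
f 85 86 79
f 86 77 87
f 86 87 79
f 87 77 88
f 87 88 79
f 88 77 89
f 88 89 79
f 89 77 90
f 89 90 79
f 90 77 91
f 90 91 79
f 91 77 92
f 91 92 79
f 92 77 78
f 92 78 79
f 94 93 96
f 94 96 95
f 96 93 97
f 96 97 95
f 97 93 98
f 97 98 95
f 98 93 99
f 98 99 95
f 99 93 100
f 99 100 95
f 100 93 101
f 100 101 95
f 101 93 102
f 101 102 95
f 102 93 103
f 102 103 95
f 103 93 94
f 103 94 95
f 105 104 107
f 105 107 106
f 107 104 108
f 107 108 106
f 108 104 109
f 108 109 106
f 109 104 110
f 109 110 106
f 110 104 111
f 110 111 106
f 111 104 112
f 111 112 106
f 112 104 113
f 112 113 106
f 113 104 114
f 113 114 106
f 114 104 115
f 114 115 106
f 115 104 116
f 115 116 106
f 116 104 117
f 116 117 106
f 117 104 118
f 117 118 106
f 118 104 119
f 118 119 106
f 119 104 120
f 119 120 106
f 120 104 121
f 120 121 106
f 121 104 105
f 121 105 106



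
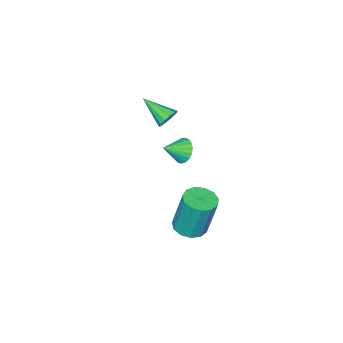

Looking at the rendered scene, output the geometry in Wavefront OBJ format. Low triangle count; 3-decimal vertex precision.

v -0.329 1.335 -0.32
v 0.189 1.883 -0.412
v 0.048 2.353 1.589
v -0.471 1.805 1.68
v -0.192 2.065 -0.482
v -0.334 2.534 1.519
v -0.617 2.015 -0.5
v -0.759 2.485 1.501
v -0.95 1.75 -0.462
v -1.092 2.219 1.539
v -1.087 1.352 -0.378
v -1.229 1.822 1.623
v -0.982 0.95 -0.276
v -1.124 1.419 1.725
v -0.671 0.67 -0.189
v -0.813 1.139 1.812
v -0.251 0.601 -0.143
v -0.392 1.07 1.858
v 0.145 0.765 -0.153
v 0.003 1.234 1.848
v 0.389 1.111 -0.217
v 0.248 1.58 1.784
v 0.406 1.528 -0.313
v 0.264 1.997 1.687
v -3.726 -3.201 2.018
v -3.277 -2.978 2.309
v -3.534 -4.559 2.762
v -3.543 -2.917 2.489
v -3.867 -2.946 2.52
v -4.146 -3.056 2.391
v -4.292 -3.213 2.144
v -4.259 -3.365 1.857
v -4.056 -3.465 1.621
v -3.748 -3.482 1.511
v -3.434 -3.409 1.562
v -3.212 -3.271 1.758
v -3.154 -3.11 2.037
v -3.756 -2.352 0.326
v -3.394 -2.292 -0.247
v -2.864 -2.688 0.854
v -3.366 -2.035 -0.132
v -3.405 -1.833 0.062
v -3.505 -1.721 0.302
v -3.648 -1.718 0.546
v -3.81 -1.825 0.751
v -3.963 -2.023 0.884
v -4.08 -2.278 0.919
v -4.141 -2.546 0.852
v -4.135 -2.78 0.694
v -4.064 -2.941 0.473
v -3.94 -2.999 0.226
v -3.784 -2.946 -0.004
v -3.623 -2.791 -0.177
v -3.485 -2.559 -0.263
f 2 1 5
f 2 5 3
f 3 5 6
f 3 6 4
f 5 1 7
f 5 7 6
f 6 7 8
f 6 8 4
f 7 1 9
f 7 9 8
f 8 9 10
f 8 10 4
f 9 1 11
f 9 11 10
f 10 11 12
f 10 12 4
f 11 1 13
f 11 13 12
f 12 13 14
f 12 14 4
f 13 1 15
f 13 15 14
f 14 15 16
f 14 16 4
f 15 1 17
f 15 17 16
f 16 17 18
f 16 18 4
f 17 1 19
f 17 19 18
f 18 19 20
f 18 20 4
f 19 1 21
f 19 21 20
f 20 21 22
f 20 22 4
f 21 1 23
f 21 23 22
f 22 23 24
f 22 24 4
f 23 1 2
f 23 2 24
f 24 2 3
f 24 3 4
f 26 25 28
f 26 28 27
f 28 25 29
f 28 29 27
f 29 25 30
f 29 30 27
f 30 25 31
f 30 31 27
f 31 25 32
f 31 32 27
f 32 25 33
f 32 33 27
f 33 25 34
f 33 34 27
f 34 25 35
f 34 35 27
f 35 25 36
f 35 36 27
f 36 25 37
f 36 37 27
f 37 25 26
f 37 26 27
f 39 38 41
f 39 41 40
f 41 38 42
f 41 42 40
f 42 38 43
f 42 43 40
f 43 38 44
f 43 44 40
f 44 38 45
f 44 45 40
f 45 38 46
f 45 46 40
f 46 38 47
f 46 47 40
f 47 38 48
f 47 48 40
f 48 38 49
f 48 49 40
f 49 38 50
f 49 50 40
f 50 38 51
f 50 51 40
f 51 38 52
f 51 52 40
f 52 38 53
f 52 53 40
f 53 38 54
f 53 54 40
f 54 38 39
f 54 39 40



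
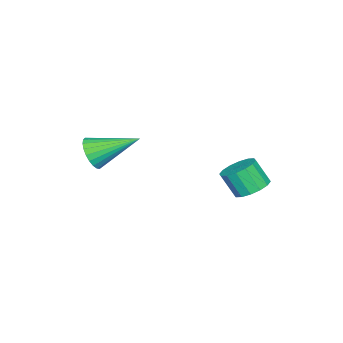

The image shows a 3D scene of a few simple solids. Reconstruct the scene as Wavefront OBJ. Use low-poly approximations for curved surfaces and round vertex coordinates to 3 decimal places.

v 1.308 -2.632 1.339
v 1.916 -2.678 1.902
v 0.572 -0.868 2.281
v 2.056 -2.497 1.673
v 2.082 -2.337 1.393
v 1.99 -2.221 1.104
v 1.794 -2.168 0.852
v 1.525 -2.186 0.674
v 1.222 -2.271 0.597
v 0.932 -2.412 0.633
v 0.7 -2.585 0.777
v 0.56 -2.766 1.006
v 0.534 -2.926 1.286
v 0.626 -3.042 1.575
v 0.822 -3.095 1.827
v 1.092 -3.077 2.005
v 1.394 -2.992 2.082
v 1.684 -2.852 2.046
v -1.941 2.934 -0.96
v -1.436 3.51 -0.614
v -1.414 2.842 0.466
v -1.919 2.266 0.12
v -1.84 3.644 -0.523
v -1.817 2.976 0.557
v -2.27 3.588 -0.549
v -2.248 2.92 0.531
v -2.612 3.357 -0.685
v -2.59 2.689 0.395
v -2.775 3.013 -0.894
v -2.753 2.345 0.186
v -2.714 2.647 -1.122
v -2.692 1.979 -0.042
v -2.446 2.358 -1.306
v -2.424 1.69 -0.226
v -2.043 2.224 -1.397
v -2.02 1.556 -0.317
v -1.612 2.28 -1.371
v -1.59 1.612 -0.291
v -1.27 2.511 -1.235
v -1.248 1.843 -0.155
v -1.107 2.855 -1.026
v -1.085 2.187 0.054
v -1.168 3.221 -0.798
v -1.146 2.553 0.282
f 2 1 4
f 2 4 3
f 4 1 5
f 4 5 3
f 5 1 6
f 5 6 3
f 6 1 7
f 6 7 3
f 7 1 8
f 7 8 3
f 8 1 9
f 8 9 3
f 9 1 10
f 9 10 3
f 10 1 11
f 10 11 3
f 11 1 12
f 11 12 3
f 12 1 13
f 12 13 3
f 13 1 14
f 13 14 3
f 14 1 15
f 14 15 3
f 15 1 16
f 15 16 3
f 16 1 17
f 16 17 3
f 17 1 18
f 17 18 3
f 18 1 2
f 18 2 3
f 20 19 23
f 20 23 21
f 21 23 24
f 21 24 22
f 23 19 25
f 23 25 24
f 24 25 26
f 24 26 22
f 25 19 27
f 25 27 26
f 26 27 28
f 26 28 22
f 27 19 29
f 27 29 28
f 28 29 30
f 28 30 22
f 29 19 31
f 29 31 30
f 30 31 32
f 30 32 22
f 31 19 33
f 31 33 32
f 32 33 34
f 32 34 22
f 33 19 35
f 33 35 34
f 34 35 36
f 34 36 22
f 35 19 37
f 35 37 36
f 36 37 38
f 36 38 22
f 37 19 39
f 37 39 38
f 38 39 40
f 38 40 22
f 39 19 41
f 39 41 40
f 40 41 42
f 40 42 22
f 41 19 43
f 41 43 42
f 42 43 44
f 42 44 22
f 43 19 20
f 43 20 44
f 44 20 21
f 44 21 22



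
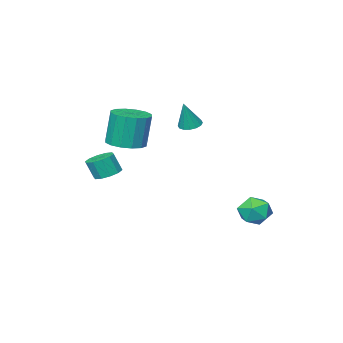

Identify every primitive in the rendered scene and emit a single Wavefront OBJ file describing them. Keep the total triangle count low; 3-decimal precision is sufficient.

v 0.797 -1.294 -1.418
v 1.436 -1.344 -1.614
v 1.701 -1.617 -0.678
v 1.063 -1.566 -0.482
v 1.373 -0.957 -1.483
v 1.638 -1.229 -0.547
v 1.089 -0.698 -1.327
v 1.355 -0.97 -0.391
v 0.695 -0.666 -1.206
v 0.96 -0.939 -0.27
v 0.339 -0.875 -1.166
v 0.605 -1.147 -0.23
v 0.159 -1.243 -1.222
v 0.424 -1.516 -0.286
v 0.222 -1.631 -1.353
v 0.487 -1.903 -0.417
v 0.505 -1.89 -1.509
v 0.771 -2.162 -0.573
v 0.9 -1.921 -1.63
v 1.165 -2.194 -0.694
v 1.255 -1.713 -1.67
v 1.521 -1.985 -0.734
v -0.355 -1.578 0.084
v 0.353 -0.977 0.144
v 0.122 -0.881 1.897
v -0.585 -1.482 1.836
v -0.038 -0.704 0.078
v -0.269 -0.608 1.83
v -0.513 -0.664 0.013
v -0.744 -0.568 1.765
v -0.946 -0.87 -0.033
v -1.177 -0.774 1.72
v -1.22 -1.265 -0.047
v -1.451 -1.169 1.705
v -1.263 -1.744 -0.027
v -1.494 -1.648 1.726
v -1.062 -2.179 0.023
v -1.293 -2.083 1.776
v -0.671 -2.452 0.09
v -0.902 -2.356 1.842
v -0.196 -2.492 0.155
v -0.427 -2.396 1.907
v 0.237 -2.286 0.2
v 0.006 -2.19 1.953
v 0.511 -1.891 0.215
v 0.28 -1.795 1.967
v 0.554 -1.412 0.194
v 0.323 -1.316 1.947
v -3.164 -0.636 0.917
v -2.668 -0.455 0.729
v -2.696 -0.524 2.263
v -2.828 -0.215 0.765
v -3.077 -0.088 0.841
v -3.349 -0.108 0.937
v -3.572 -0.269 1.028
v -3.686 -0.529 1.089
v -3.66 -0.817 1.104
v -3.5 -1.057 1.069
v -3.251 -1.184 0.993
v -2.978 -1.164 0.896
v -2.755 -1.002 0.805
v -2.642 -0.743 0.744
v -3.862 4.244 -3.143
v -3.459 4.418 -2.414
v -2.861 3.362 -3.486
v -2.458 3.536 -2.757
v -3.194 3.107 -2.745
v -3.812 3.652 -2.533
v -2.508 4.128 -3.367
v -3.126 4.673 -3.155
v -2.622 4.346 -2.552
v -3.046 3.715 -2.167
v -3.274 4.065 -3.733
v -3.698 3.434 -3.348
f 2 1 5
f 2 5 3
f 3 5 6
f 3 6 4
f 5 1 7
f 5 7 6
f 6 7 8
f 6 8 4
f 7 1 9
f 7 9 8
f 8 9 10
f 8 10 4
f 9 1 11
f 9 11 10
f 10 11 12
f 10 12 4
f 11 1 13
f 11 13 12
f 12 13 14
f 12 14 4
f 13 1 15
f 13 15 14
f 14 15 16
f 14 16 4
f 15 1 17
f 15 17 16
f 16 17 18
f 16 18 4
f 17 1 19
f 17 19 18
f 18 19 20
f 18 20 4
f 19 1 21
f 19 21 20
f 20 21 22
f 20 22 4
f 21 1 2
f 21 2 22
f 22 2 3
f 22 3 4
f 24 23 27
f 24 27 25
f 25 27 28
f 25 28 26
f 27 23 29
f 27 29 28
f 28 29 30
f 28 30 26
f 29 23 31
f 29 31 30
f 30 31 32
f 30 32 26
f 31 23 33
f 31 33 32
f 32 33 34
f 32 34 26
f 33 23 35
f 33 35 34
f 34 35 36
f 34 36 26
f 35 23 37
f 35 37 36
f 36 37 38
f 36 38 26
f 37 23 39
f 37 39 38
f 38 39 40
f 38 40 26
f 39 23 41
f 39 41 40
f 40 41 42
f 40 42 26
f 41 23 43
f 41 43 42
f 42 43 44
f 42 44 26
f 43 23 45
f 43 45 44
f 44 45 46
f 44 46 26
f 45 23 47
f 45 47 46
f 46 47 48
f 46 48 26
f 47 23 24
f 47 24 48
f 48 24 25
f 48 25 26
f 50 49 52
f 50 52 51
f 52 49 53
f 52 53 51
f 53 49 54
f 53 54 51
f 54 49 55
f 54 55 51
f 55 49 56
f 55 56 51
f 56 49 57
f 56 57 51
f 57 49 58
f 57 58 51
f 58 49 59
f 58 59 51
f 59 49 60
f 59 60 51
f 60 49 61
f 60 61 51
f 61 49 62
f 61 62 51
f 62 49 50
f 62 50 51
f 63 74 68
f 63 68 64
f 63 64 70
f 63 70 73
f 63 73 74
f 64 68 72
f 68 74 67
f 74 73 65
f 73 70 69
f 70 64 71
f 66 72 67
f 66 67 65
f 66 65 69
f 66 69 71
f 66 71 72
f 67 72 68
f 65 67 74
f 69 65 73
f 71 69 70
f 72 71 64



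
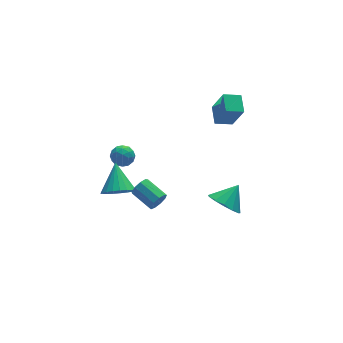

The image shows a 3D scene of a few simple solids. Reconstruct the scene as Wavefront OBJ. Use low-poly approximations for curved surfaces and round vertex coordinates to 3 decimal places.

v -3.96 0.436 -0.084
v -3.659 0.905 -0.765
v -3.6 1.724 0.964
v -4.012 0.999 -0.758
v -4.357 0.995 -0.635
v -4.633 0.894 -0.417
v -4.793 0.714 -0.141
v -4.808 0.486 0.144
v -4.677 0.249 0.39
v -4.422 0.045 0.554
v -4.087 -0.092 0.608
v -3.73 -0.138 0.542
v -3.412 -0.085 0.367
v -3.19 0.059 0.115
v -3.1 0.267 -0.172
v -3.16 0.505 -0.444
v -3.357 0.731 -0.654
v -2.484 2.885 -0.372
v -2.223 2.57 0.149
v -3.397 3.03 0.171
v -3.136 2.715 0.692
v -2.906 3.311 0.516
v -2.342 3.221 0.18
v -3.278 2.379 0.14
v -2.714 2.289 -0.196
v -2.714 2.258 0.466
v -2.484 2.834 0.698
v -3.136 2.766 -0.378
v -2.906 3.342 -0.146
v -2.274 2.715 -0.159
v -3.346 2.885 0.479
v -3.211 3.235 0.375
v -3.058 3.051 0.682
v -2.343 3.097 -0.141
v -2.19 2.913 0.166
v -2.591 3.348 0.381
v -3.43 2.687 0.154
v -3.277 2.503 0.461
v -2.562 2.549 -0.362
v -2.409 2.365 -0.055
v -3.029 2.252 -0.061
v -2.409 2.346 0.334
v -2.945 2.431 0.653
v -3.029 2.234 0.328
v -2.697 2.181 0.131
v -2.274 2.685 0.47
v -2.81 2.77 0.789
v -2.675 3.12 0.686
v -2.344 3.068 0.488
v -2.562 2.501 0.656
v -2.81 2.83 -0.469
v -3.346 2.915 -0.15
v -3.276 2.532 -0.168
v -2.945 2.48 -0.366
v -2.675 3.169 -0.333
v -3.211 3.254 -0.014
v -2.923 3.419 0.189
v -2.591 3.366 -0.008
v -3.058 3.099 -0.336
v 1.957 2.314 1.429
v 2.267 1.668 2.926
v 2.244 3.3 1.794
v 2.555 2.654 3.292
v 2.865 2.146 1.168
v 3.176 1.5 2.666
v 3.153 3.132 1.534
v 3.463 2.486 3.031
v 1.29 -0.432 -2.474
v 1.952 -0.526 -3.163
v 2.25 -0.048 -1.606
v 1.773 -0.016 -3.192
v 1.442 0.362 -2.993
v 1.062 0.488 -2.629
v 0.755 0.322 -2.216
v 0.617 -0.083 -1.885
v 0.694 -0.599 -1.741
v 0.959 -1.062 -1.83
v 1.33 -1.325 -2.123
v 1.688 -1.304 -2.528
v 1.92 -1.006 -2.916
v -2.342 -0.716 -0.443
v -2.131 -0.468 -0.899
v -2.648 0.683 -0.513
v -2.858 0.436 -0.057
v -2.483 -0.601 -0.973
v -2.999 0.55 -0.587
v -2.768 -0.788 -0.799
v -3.285 0.364 -0.412
v -2.854 -0.941 -0.458
v -3.371 0.211 -0.072
v -2.7 -0.988 -0.11
v -3.217 0.163 0.276
v -2.379 -0.908 0.081
v -2.895 0.243 0.468
v -2.04 -0.738 0.028
v -2.556 0.413 0.414
v -1.842 -0.558 -0.246
v -2.359 0.594 0.14
v -1.878 -0.451 -0.612
v -2.395 0.701 -0.226
f 2 1 4
f 2 4 3
f 4 1 5
f 4 5 3
f 5 1 6
f 5 6 3
f 6 1 7
f 6 7 3
f 7 1 8
f 7 8 3
f 8 1 9
f 8 9 3
f 9 1 10
f 9 10 3
f 10 1 11
f 10 11 3
f 11 1 12
f 11 12 3
f 12 1 13
f 12 13 3
f 13 1 14
f 13 14 3
f 14 1 15
f 14 15 3
f 15 1 16
f 15 16 3
f 16 1 17
f 16 17 3
f 17 1 2
f 17 2 3
f 18 55 34
f 55 29 58
f 34 58 23
f 55 58 34
f 18 34 30
f 34 23 35
f 30 35 19
f 34 35 30
f 18 30 39
f 30 19 40
f 39 40 25
f 30 40 39
f 18 39 51
f 39 25 54
f 51 54 28
f 39 54 51
f 18 51 55
f 51 28 59
f 55 59 29
f 51 59 55
f 19 35 46
f 35 23 49
f 46 49 27
f 35 49 46
f 23 58 36
f 58 29 57
f 36 57 22
f 58 57 36
f 29 59 56
f 59 28 52
f 56 52 20
f 59 52 56
f 28 54 53
f 54 25 41
f 53 41 24
f 54 41 53
f 25 40 45
f 40 19 42
f 45 42 26
f 40 42 45
f 21 47 33
f 47 27 48
f 33 48 22
f 47 48 33
f 21 33 31
f 33 22 32
f 31 32 20
f 33 32 31
f 21 31 38
f 31 20 37
f 38 37 24
f 31 37 38
f 21 38 43
f 38 24 44
f 43 44 26
f 38 44 43
f 21 43 47
f 43 26 50
f 47 50 27
f 43 50 47
f 22 48 36
f 48 27 49
f 36 49 23
f 48 49 36
f 20 32 56
f 32 22 57
f 56 57 29
f 32 57 56
f 24 37 53
f 37 20 52
f 53 52 28
f 37 52 53
f 26 44 45
f 44 24 41
f 45 41 25
f 44 41 45
f 27 50 46
f 50 26 42
f 46 42 19
f 50 42 46
f 61 63 60
f 64 61 60
f 60 63 62
f 62 64 60
f 61 67 63
f 65 61 64
f 65 67 61
f 63 67 62
f 66 64 62
f 62 67 66
f 66 65 64
f 67 65 66
f 69 68 71
f 69 71 70
f 71 68 72
f 71 72 70
f 72 68 73
f 72 73 70
f 73 68 74
f 73 74 70
f 74 68 75
f 74 75 70
f 75 68 76
f 75 76 70
f 76 68 77
f 76 77 70
f 77 68 78
f 77 78 70
f 78 68 79
f 78 79 70
f 79 68 80
f 79 80 70
f 80 68 69
f 80 69 70
f 82 81 85
f 82 85 83
f 83 85 86
f 83 86 84
f 85 81 87
f 85 87 86
f 86 87 88
f 86 88 84
f 87 81 89
f 87 89 88
f 88 89 90
f 88 90 84
f 89 81 91
f 89 91 90
f 90 91 92
f 90 92 84
f 91 81 93
f 91 93 92
f 92 93 94
f 92 94 84
f 93 81 95
f 93 95 94
f 94 95 96
f 94 96 84
f 95 81 97
f 95 97 96
f 96 97 98
f 96 98 84
f 97 81 99
f 97 99 98
f 98 99 100
f 98 100 84
f 99 81 82
f 99 82 100
f 100 82 83
f 100 83 84



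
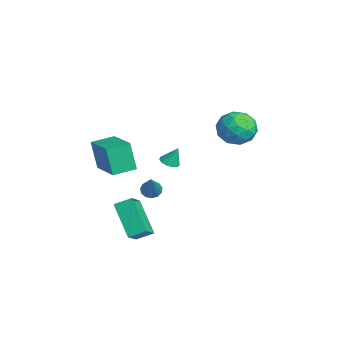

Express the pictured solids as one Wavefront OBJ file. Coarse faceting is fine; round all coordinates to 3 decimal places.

v 2.562 -2.859 -2.831
v 2.712 -1.994 -2.396
v 1.718 -2.344 -3.563
v 1.869 -1.479 -3.128
v 4.091 -2.401 -4.272
v 4.242 -1.536 -3.837
v 3.248 -1.886 -5.004
v 3.398 -1.021 -4.569
v 0.113 4.405 1.315
v 0.758 4.462 0.409
v -0.718 2.958 0.631
v -0.073 3.015 -0.275
v 0.37 2.727 0.706
v 0.883 3.621 1.129
v -0.843 3.799 -0.089
v -0.33 4.693 0.334
v 0.168 4.088 -0.459
v 0.917 3.425 0.032
v -0.877 3.995 1.008
v -0.128 3.332 1.499
v 0.508 4.561 0.922
v -0.468 2.859 0.118
v -0.209 2.69 0.695
v 0.171 2.724 0.162
v 0.582 4.066 1.345
v 0.961 4.1 0.813
v 0.733 3.08 0.988
v -0.921 3.32 0.227
v -0.542 3.354 -0.305
v -0.131 4.696 0.878
v 0.249 4.73 0.345
v -0.693 4.34 0.052
v 0.541 4.374 -0.121
v 0.052 3.524 -0.523
v -0.4 3.984 -0.414
v -0.099 4.51 -0.165
v 0.981 3.985 0.168
v 0.493 3.134 -0.234
v 0.753 2.965 0.343
v 1.055 3.491 0.591
v 0.634 3.765 -0.342
v -0.453 4.286 1.274
v -0.941 3.435 0.872
v -1.015 3.929 0.449
v -0.713 4.455 0.697
v -0.012 3.896 1.563
v -0.501 3.046 1.161
v 0.139 2.91 1.205
v 0.44 3.436 1.454
v -0.594 3.655 1.382
v 0.266 -3.327 -1.487
v -0.09 -3.587 0.144
v -0.075 -2.11 -1.368
v -0.432 -2.37 0.263
v 2.212 -2.83 -0.983
v 1.855 -3.09 0.648
v 1.87 -1.613 -0.864
v 1.514 -1.873 0.767
v -2.767 0.795 -3.152
v -2.256 0.545 -3.115
v -2.633 1.225 -2.128
v -2.206 0.835 -3.243
v -2.334 1.112 -3.343
v -2.6 1.289 -3.382
v -2.919 1.308 -3.348
v -3.19 1.164 -3.252
v -3.326 0.903 -3.125
v -3.286 0.608 -3.006
v -3.08 0.372 -2.933
v -2.776 0.27 -2.931
v -2.469 0.334 -2.998
v -1.257 -0.403 -4.242
v -0.946 -0.744 -4.578
v 0.197 -0.657 -2.638
v -0.839 -0.445 -4.628
v -0.864 -0.133 -4.555
v -1.015 0.093 -4.383
v -1.242 0.162 -4.167
v -1.473 0.051 -3.974
v -1.637 -0.204 -3.867
v -1.679 -0.522 -3.878
v -1.588 -0.802 -4.006
v -1.391 -0.956 -4.208
v -1.152 -0.934 -4.421
f 2 4 1
f 5 2 1
f 1 4 3
f 3 5 1
f 2 8 4
f 6 2 5
f 6 8 2
f 4 8 3
f 7 5 3
f 3 8 7
f 7 6 5
f 8 6 7
f 9 46 25
f 46 20 49
f 25 49 14
f 46 49 25
f 9 25 21
f 25 14 26
f 21 26 10
f 25 26 21
f 9 21 30
f 21 10 31
f 30 31 16
f 21 31 30
f 9 30 42
f 30 16 45
f 42 45 19
f 30 45 42
f 9 42 46
f 42 19 50
f 46 50 20
f 42 50 46
f 10 26 37
f 26 14 40
f 37 40 18
f 26 40 37
f 14 49 27
f 49 20 48
f 27 48 13
f 49 48 27
f 20 50 47
f 50 19 43
f 47 43 11
f 50 43 47
f 19 45 44
f 45 16 32
f 44 32 15
f 45 32 44
f 16 31 36
f 31 10 33
f 36 33 17
f 31 33 36
f 12 38 24
f 38 18 39
f 24 39 13
f 38 39 24
f 12 24 22
f 24 13 23
f 22 23 11
f 24 23 22
f 12 22 29
f 22 11 28
f 29 28 15
f 22 28 29
f 12 29 34
f 29 15 35
f 34 35 17
f 29 35 34
f 12 34 38
f 34 17 41
f 38 41 18
f 34 41 38
f 13 39 27
f 39 18 40
f 27 40 14
f 39 40 27
f 11 23 47
f 23 13 48
f 47 48 20
f 23 48 47
f 15 28 44
f 28 11 43
f 44 43 19
f 28 43 44
f 17 35 36
f 35 15 32
f 36 32 16
f 35 32 36
f 18 41 37
f 41 17 33
f 37 33 10
f 41 33 37
f 52 54 51
f 55 52 51
f 51 54 53
f 53 55 51
f 52 58 54
f 56 52 55
f 56 58 52
f 54 58 53
f 57 55 53
f 53 58 57
f 57 56 55
f 58 56 57
f 60 59 62
f 60 62 61
f 62 59 63
f 62 63 61
f 63 59 64
f 63 64 61
f 64 59 65
f 64 65 61
f 65 59 66
f 65 66 61
f 66 59 67
f 66 67 61
f 67 59 68
f 67 68 61
f 68 59 69
f 68 69 61
f 69 59 70
f 69 70 61
f 70 59 71
f 70 71 61
f 71 59 60
f 71 60 61
f 73 72 75
f 73 75 74
f 75 72 76
f 75 76 74
f 76 72 77
f 76 77 74
f 77 72 78
f 77 78 74
f 78 72 79
f 78 79 74
f 79 72 80
f 79 80 74
f 80 72 81
f 80 81 74
f 81 72 82
f 81 82 74
f 82 72 83
f 82 83 74
f 83 72 84
f 83 84 74
f 84 72 73
f 84 73 74



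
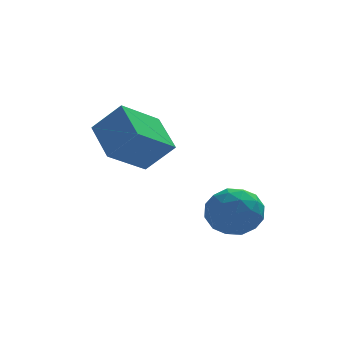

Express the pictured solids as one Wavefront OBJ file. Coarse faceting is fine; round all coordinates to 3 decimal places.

v 0.11 -1.326 2.514
v 0.485 -0.881 2.03
v 1.075 -2.079 2.57
v 1.45 -1.634 2.086
v 1.302 -1.39 2.787
v 0.706 -0.925 2.753
v 0.854 -2.035 1.847
v 0.258 -1.57 1.813
v 0.945 -1.32 1.618
v 1.222 -0.921 2.199
v 0.338 -2.039 2.401
v 0.615 -1.64 2.982
v 0.213 -1.038 2.267
v 1.347 -1.922 2.333
v 1.26 -1.779 2.745
v 1.481 -1.518 2.461
v 0.343 -1.063 2.692
v 0.563 -0.802 2.407
v 1.043 -1.101 2.852
v 0.997 -2.158 2.193
v 1.217 -1.897 1.908
v 0.079 -1.442 2.139
v 0.3 -1.181 1.855
v 0.517 -1.859 1.748
v 0.704 -1.034 1.74
v 1.271 -1.476 1.773
v 0.921 -1.712 1.633
v 0.57 -1.439 1.613
v 0.867 -0.799 2.082
v 1.434 -1.242 2.115
v 1.347 -1.098 2.527
v 0.996 -0.825 2.506
v 1.137 -1.057 1.839
v 0.126 -1.718 2.485
v 0.693 -2.161 2.518
v 0.564 -2.135 2.094
v 0.213 -1.862 2.073
v 0.289 -1.484 2.827
v 0.856 -1.926 2.86
v 0.99 -1.521 2.987
v 0.639 -1.248 2.967
v 0.423 -1.903 2.761
v -1.339 -0.111 4.412
v -1.628 0.994 4.991
v -2.056 0.115 3.623
v -2.345 1.22 4.201
v -0.355 0.52 3.699
v -0.644 1.625 4.277
v -1.072 0.746 2.909
v -1.361 1.851 3.488
f 1 38 17
f 38 12 41
f 17 41 6
f 38 41 17
f 1 17 13
f 17 6 18
f 13 18 2
f 17 18 13
f 1 13 22
f 13 2 23
f 22 23 8
f 13 23 22
f 1 22 34
f 22 8 37
f 34 37 11
f 22 37 34
f 1 34 38
f 34 11 42
f 38 42 12
f 34 42 38
f 2 18 29
f 18 6 32
f 29 32 10
f 18 32 29
f 6 41 19
f 41 12 40
f 19 40 5
f 41 40 19
f 12 42 39
f 42 11 35
f 39 35 3
f 42 35 39
f 11 37 36
f 37 8 24
f 36 24 7
f 37 24 36
f 8 23 28
f 23 2 25
f 28 25 9
f 23 25 28
f 4 30 16
f 30 10 31
f 16 31 5
f 30 31 16
f 4 16 14
f 16 5 15
f 14 15 3
f 16 15 14
f 4 14 21
f 14 3 20
f 21 20 7
f 14 20 21
f 4 21 26
f 21 7 27
f 26 27 9
f 21 27 26
f 4 26 30
f 26 9 33
f 30 33 10
f 26 33 30
f 5 31 19
f 31 10 32
f 19 32 6
f 31 32 19
f 3 15 39
f 15 5 40
f 39 40 12
f 15 40 39
f 7 20 36
f 20 3 35
f 36 35 11
f 20 35 36
f 9 27 28
f 27 7 24
f 28 24 8
f 27 24 28
f 10 33 29
f 33 9 25
f 29 25 2
f 33 25 29
f 44 46 43
f 47 44 43
f 43 46 45
f 45 47 43
f 44 50 46
f 48 44 47
f 48 50 44
f 46 50 45
f 49 47 45
f 45 50 49
f 49 48 47
f 50 48 49



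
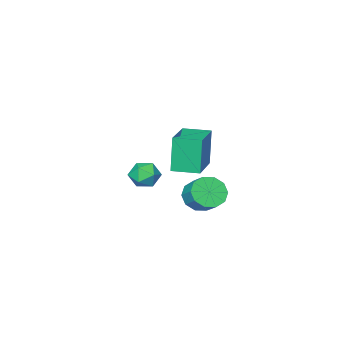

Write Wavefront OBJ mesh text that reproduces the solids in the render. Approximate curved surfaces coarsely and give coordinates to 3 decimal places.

v 1.122 -0.05 -1.926
v 1.708 0.099 -2.364
v 1.732 -0.959 -1.416
v 2.318 -0.81 -1.854
v 2.124 -0.332 -1.315
v 1.747 0.23 -1.63
v 1.693 -1.09 -2.15
v 1.316 -0.528 -2.465
v 2.061 -0.544 -2.502
v 2.328 -0.076 -1.986
v 1.112 -0.784 -1.794
v 1.379 -0.316 -1.278
v -1.288 -0.464 -4.16
v -0.753 -0.148 -4.741
v -0.558 0.699 -4.101
v -1.092 0.384 -3.52
v -1.233 0.039 -4.843
v -1.038 0.887 -4.203
v -1.734 0.035 -4.684
v -1.539 0.882 -4.044
v -2.064 -0.16 -4.326
v -1.869 0.687 -3.685
v -2.098 -0.471 -3.904
v -1.903 0.377 -3.263
v -1.822 -0.779 -3.579
v -1.627 0.068 -2.939
v -1.342 -0.967 -3.477
v -1.147 -0.119 -2.837
v -0.841 -0.962 -3.636
v -0.646 -0.115 -2.996
v -0.511 -0.767 -3.995
v -0.316 0.08 -3.354
v -0.477 -0.457 -4.417
v -0.282 0.391 -3.776
v -4.63 -3.803 -4.566
v -4.908 -4.016 -2.658
v -3.004 -2.514 -4.186
v -3.281 -2.726 -2.278
v -3.799 -4.854 -4.562
v -4.076 -5.066 -2.654
v -2.172 -3.564 -4.182
v -2.45 -3.777 -2.274
f 1 12 6
f 1 6 2
f 1 2 8
f 1 8 11
f 1 11 12
f 2 6 10
f 6 12 5
f 12 11 3
f 11 8 7
f 8 2 9
f 4 10 5
f 4 5 3
f 4 3 7
f 4 7 9
f 4 9 10
f 5 10 6
f 3 5 12
f 7 3 11
f 9 7 8
f 10 9 2
f 14 13 17
f 14 17 15
f 15 17 18
f 15 18 16
f 17 13 19
f 17 19 18
f 18 19 20
f 18 20 16
f 19 13 21
f 19 21 20
f 20 21 22
f 20 22 16
f 21 13 23
f 21 23 22
f 22 23 24
f 22 24 16
f 23 13 25
f 23 25 24
f 24 25 26
f 24 26 16
f 25 13 27
f 25 27 26
f 26 27 28
f 26 28 16
f 27 13 29
f 27 29 28
f 28 29 30
f 28 30 16
f 29 13 31
f 29 31 30
f 30 31 32
f 30 32 16
f 31 13 33
f 31 33 32
f 32 33 34
f 32 34 16
f 33 13 14
f 33 14 34
f 34 14 15
f 34 15 16
f 36 38 35
f 39 36 35
f 35 38 37
f 37 39 35
f 36 42 38
f 40 36 39
f 40 42 36
f 38 42 37
f 41 39 37
f 37 42 41
f 41 40 39
f 42 40 41



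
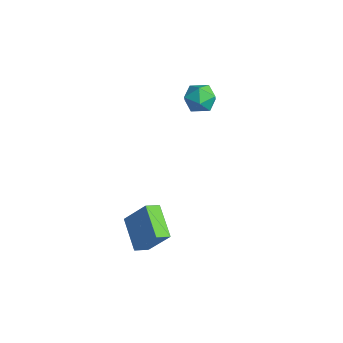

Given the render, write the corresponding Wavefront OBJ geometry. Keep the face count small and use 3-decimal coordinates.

v -2.857 4.517 -0.039
v -1.865 4.866 -0.057
v -2.335 3.074 0.697
v -1.343 3.423 0.679
v -2.049 3.875 1.314
v -2.371 4.767 0.86
v -1.829 3.173 -0.22
v -2.151 4.065 -0.674
v -1.23 4.036 -0.168
v -1.366 4.47 0.78
v -2.834 3.47 -0.14
v -2.97 3.904 0.808
v 1.562 -3.527 -3.204
v 2.577 -2.828 -1.566
v 1.631 -2.69 -3.604
v 2.646 -1.991 -1.965
v 3.354 -4.089 -4.075
v 4.369 -3.39 -2.436
v 3.423 -3.252 -4.474
v 4.438 -2.553 -2.836
f 1 12 6
f 1 6 2
f 1 2 8
f 1 8 11
f 1 11 12
f 2 6 10
f 6 12 5
f 12 11 3
f 11 8 7
f 8 2 9
f 4 10 5
f 4 5 3
f 4 3 7
f 4 7 9
f 4 9 10
f 5 10 6
f 3 5 12
f 7 3 11
f 9 7 8
f 10 9 2
f 14 16 13
f 17 14 13
f 13 16 15
f 15 17 13
f 14 20 16
f 18 14 17
f 18 20 14
f 16 20 15
f 19 17 15
f 15 20 19
f 19 18 17
f 20 18 19



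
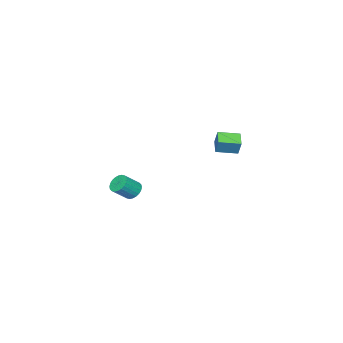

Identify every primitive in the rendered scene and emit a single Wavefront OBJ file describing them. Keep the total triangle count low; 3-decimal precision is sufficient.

v -1.065 2.33 1.689
v -0.911 2.62 2.462
v -1.794 3.138 1.531
v -1.64 3.428 2.304
v -0.44 2.832 1.376
v -0.286 3.122 2.149
v -1.169 3.64 1.218
v -1.015 3.93 1.991
v -2 -3.388 -3.76
v -1.743 -3.711 -4.182
v -0.963 -4.056 -3.441
v -1.22 -3.732 -3.02
v -1.633 -3.511 -4.205
v -0.852 -3.856 -3.464
v -1.578 -3.292 -4.161
v -0.797 -3.636 -3.42
v -1.587 -3.087 -4.056
v -0.807 -3.432 -3.315
v -1.66 -2.928 -3.906
v -0.879 -3.273 -3.165
v -1.784 -2.839 -3.733
v -1.003 -3.184 -2.992
v -1.941 -2.834 -3.565
v -1.16 -3.179 -2.824
v -2.107 -2.913 -3.427
v -1.327 -3.258 -2.686
v -2.257 -3.064 -3.339
v -1.477 -3.409 -2.598
v -2.368 -3.264 -3.316
v -1.587 -3.609 -2.575
v -2.423 -3.484 -3.36
v -1.642 -3.828 -2.619
v -2.413 -3.688 -3.465
v -1.633 -4.033 -2.724
v -2.341 -3.847 -3.615
v -1.56 -4.192 -2.874
v -2.217 -3.936 -3.788
v -1.436 -4.281 -3.047
v -2.06 -3.941 -3.956
v -1.279 -4.286 -3.215
v -1.893 -3.862 -4.094
v -1.113 -4.207 -3.353
f 2 4 1
f 5 2 1
f 1 4 3
f 3 5 1
f 2 8 4
f 6 2 5
f 6 8 2
f 4 8 3
f 7 5 3
f 3 8 7
f 7 6 5
f 8 6 7
f 10 9 13
f 10 13 11
f 11 13 14
f 11 14 12
f 13 9 15
f 13 15 14
f 14 15 16
f 14 16 12
f 15 9 17
f 15 17 16
f 16 17 18
f 16 18 12
f 17 9 19
f 17 19 18
f 18 19 20
f 18 20 12
f 19 9 21
f 19 21 20
f 20 21 22
f 20 22 12
f 21 9 23
f 21 23 22
f 22 23 24
f 22 24 12
f 23 9 25
f 23 25 24
f 24 25 26
f 24 26 12
f 25 9 27
f 25 27 26
f 26 27 28
f 26 28 12
f 27 9 29
f 27 29 28
f 28 29 30
f 28 30 12
f 29 9 31
f 29 31 30
f 30 31 32
f 30 32 12
f 31 9 33
f 31 33 32
f 32 33 34
f 32 34 12
f 33 9 35
f 33 35 34
f 34 35 36
f 34 36 12
f 35 9 37
f 35 37 36
f 36 37 38
f 36 38 12
f 37 9 39
f 37 39 38
f 38 39 40
f 38 40 12
f 39 9 41
f 39 41 40
f 40 41 42
f 40 42 12
f 41 9 10
f 41 10 42
f 42 10 11
f 42 11 12



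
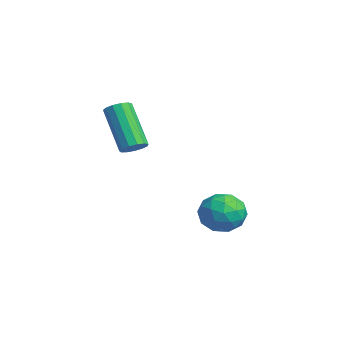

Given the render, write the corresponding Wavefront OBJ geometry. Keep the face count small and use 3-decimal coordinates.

v 0.223 1.978 -2.854
v 1.223 2.005 -2.985
v 0.157 0.555 -3.655
v 1.157 0.582 -3.786
v 0.772 0.44 -2.863
v 0.813 1.318 -2.369
v 0.567 1.242 -4.271
v 0.608 2.12 -3.777
v 1.436 1.55 -3.861
v 1.563 1.054 -2.991
v -0.183 1.506 -3.649
v -0.056 1.01 -2.779
v 0.729 2.116 -2.85
v 0.651 0.444 -3.79
v 0.425 0.36 -3.248
v 1.013 0.376 -3.325
v 0.488 1.713 -2.487
v 1.076 1.728 -2.564
v 0.811 0.809 -2.493
v 0.304 0.832 -4.076
v 0.892 0.847 -4.153
v 0.367 2.184 -3.315
v 0.955 2.2 -3.392
v 0.569 1.751 -4.147
v 1.442 1.864 -3.441
v 1.403 1.029 -3.912
v 1.056 1.416 -4.197
v 1.08 1.933 -3.906
v 1.517 1.573 -2.93
v 1.478 0.737 -3.4
v 1.252 0.653 -2.858
v 1.276 1.17 -2.567
v 1.642 1.306 -3.444
v -0.098 1.823 -3.24
v -0.137 0.987 -3.71
v 0.104 1.39 -4.073
v 0.128 1.907 -3.782
v -0.023 1.531 -2.728
v -0.062 0.696 -3.199
v 0.3 0.627 -2.734
v 0.324 1.144 -2.443
v -0.262 1.254 -3.196
v -0.39 -1.906 0.029
v 0.079 -1.899 0.37
v -1.201 -2.206 2.133
v -1.67 -2.214 1.791
v -0.025 -1.589 0.349
v -1.305 -1.896 2.112
v -0.244 -1.381 0.226
v -1.525 -1.688 1.989
v -0.51 -1.339 0.04
v -1.79 -1.646 1.803
v -0.738 -1.478 -0.149
v -2.018 -1.785 1.613
v -0.855 -1.752 -0.282
v -2.135 -2.059 1.481
v -0.824 -2.076 -0.316
v -2.104 -2.383 1.446
v -0.656 -2.346 -0.241
v -1.936 -2.653 1.522
v -0.403 -2.476 -0.08
v -1.683 -2.783 1.683
v -0.146 -2.426 0.115
v -1.426 -2.733 1.878
v 0.034 -2.21 0.283
v -1.247 -2.517 2.046
f 1 38 17
f 38 12 41
f 17 41 6
f 38 41 17
f 1 17 13
f 17 6 18
f 13 18 2
f 17 18 13
f 1 13 22
f 13 2 23
f 22 23 8
f 13 23 22
f 1 22 34
f 22 8 37
f 34 37 11
f 22 37 34
f 1 34 38
f 34 11 42
f 38 42 12
f 34 42 38
f 2 18 29
f 18 6 32
f 29 32 10
f 18 32 29
f 6 41 19
f 41 12 40
f 19 40 5
f 41 40 19
f 12 42 39
f 42 11 35
f 39 35 3
f 42 35 39
f 11 37 36
f 37 8 24
f 36 24 7
f 37 24 36
f 8 23 28
f 23 2 25
f 28 25 9
f 23 25 28
f 4 30 16
f 30 10 31
f 16 31 5
f 30 31 16
f 4 16 14
f 16 5 15
f 14 15 3
f 16 15 14
f 4 14 21
f 14 3 20
f 21 20 7
f 14 20 21
f 4 21 26
f 21 7 27
f 26 27 9
f 21 27 26
f 4 26 30
f 26 9 33
f 30 33 10
f 26 33 30
f 5 31 19
f 31 10 32
f 19 32 6
f 31 32 19
f 3 15 39
f 15 5 40
f 39 40 12
f 15 40 39
f 7 20 36
f 20 3 35
f 36 35 11
f 20 35 36
f 9 27 28
f 27 7 24
f 28 24 8
f 27 24 28
f 10 33 29
f 33 9 25
f 29 25 2
f 33 25 29
f 44 43 47
f 44 47 45
f 45 47 48
f 45 48 46
f 47 43 49
f 47 49 48
f 48 49 50
f 48 50 46
f 49 43 51
f 49 51 50
f 50 51 52
f 50 52 46
f 51 43 53
f 51 53 52
f 52 53 54
f 52 54 46
f 53 43 55
f 53 55 54
f 54 55 56
f 54 56 46
f 55 43 57
f 55 57 56
f 56 57 58
f 56 58 46
f 57 43 59
f 57 59 58
f 58 59 60
f 58 60 46
f 59 43 61
f 59 61 60
f 60 61 62
f 60 62 46
f 61 43 63
f 61 63 62
f 62 63 64
f 62 64 46
f 63 43 65
f 63 65 64
f 64 65 66
f 64 66 46
f 65 43 44
f 65 44 66
f 66 44 45
f 66 45 46

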